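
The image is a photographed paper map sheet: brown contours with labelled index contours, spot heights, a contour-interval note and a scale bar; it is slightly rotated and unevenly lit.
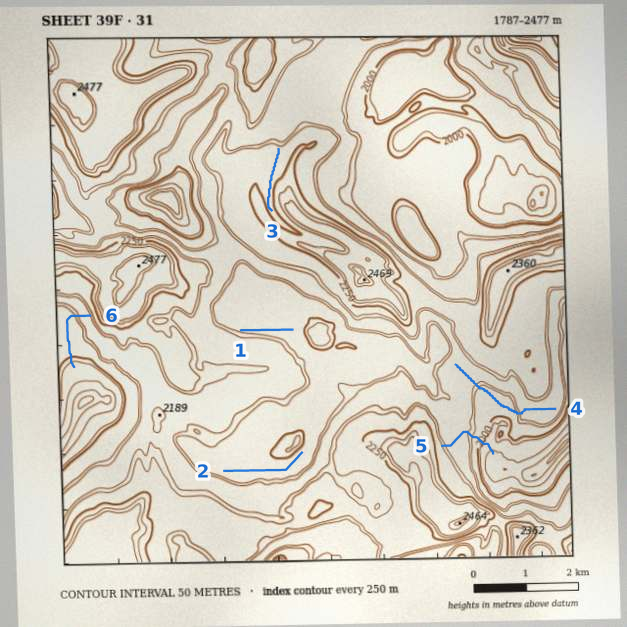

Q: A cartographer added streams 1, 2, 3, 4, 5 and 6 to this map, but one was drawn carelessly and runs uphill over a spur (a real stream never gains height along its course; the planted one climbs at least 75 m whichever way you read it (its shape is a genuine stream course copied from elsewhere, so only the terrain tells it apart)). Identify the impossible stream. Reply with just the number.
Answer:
4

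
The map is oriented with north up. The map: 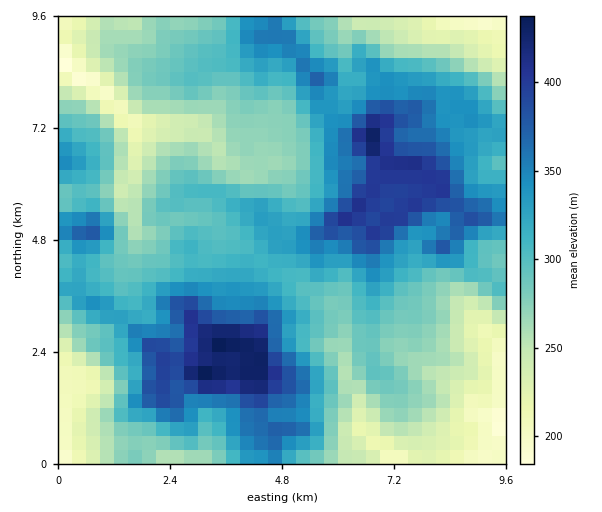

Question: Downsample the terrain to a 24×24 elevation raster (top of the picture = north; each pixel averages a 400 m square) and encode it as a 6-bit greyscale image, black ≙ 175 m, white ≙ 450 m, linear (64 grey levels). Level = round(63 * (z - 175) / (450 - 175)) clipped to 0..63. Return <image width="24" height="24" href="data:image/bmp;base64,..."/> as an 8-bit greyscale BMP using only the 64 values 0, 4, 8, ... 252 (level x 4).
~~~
<image width="24" height="24" href="data:image/bmp;base64,Qk12BgAAAAAAADYEAAAoAAAAGAAAABgAAAABAAgAAAAAAEACAAATCwAAEwsAAAABAAAAAAAAAAAAAAEBAQACAgIAAwMDAAQEBAAFBQUABgYGAAcHBwAICAgACQkJAAoKCgALCwsADAwMAA0NDQAODg4ADw8PABAQEAAREREAEhISABMTEwAUFBQAFRUVABYWFgAXFxcAGBgYABkZGQAaGhoAGxsbABwcHAAdHR0AHh4eAB8fHwAgICAAISEhACIiIgAjIyMAJCQkACUlJQAmJiYAJycnACgoKAApKSkAKioqACsrKwAsLCwALS0tAC4uLgAvLy8AMDAwADExMQAyMjIAMzMzADQ0NAA1NTUANjY2ADc3NwA4ODgAOTk5ADo6OgA7OzsAPDw8AD09PQA+Pj4APz8/AEBAQABBQUEAQkJCAENDQwBEREQARUVFAEZGRgBHR0cASEhIAElJSQBKSkoAS0tLAExMTABNTU0ATk5OAE9PTwBQUFAAUVFRAFJSUgBTU1MAVFRUAFVVVQBWVlYAV1dXAFhYWABZWVkAWlpaAFtbWwBcXFwAXV1dAF5eXgBfX18AYGBgAGFhYQBiYmIAY2NjAGRkZABlZWUAZmZmAGdnZwBoaGgAaWlpAGpqagBra2sAbGxsAG1tbQBubm4Ab29vAHBwcABxcXEAcnJyAHNzcwB0dHQAdXV1AHZ2dgB3d3cAeHh4AHl5eQB6enoAe3t7AHx8fAB9fX0Afn5+AH9/fwCAgIAAgYGBAIKCggCDg4MAhISEAIWFhQCGhoYAh4eHAIiIiACJiYkAioqKAIuLiwCMjIwAjY2NAI6OjgCPj48AkJCQAJGRkQCSkpIAk5OTAJSUlACVlZUAlpaWAJeXlwCYmJgAmZmZAJqamgCbm5sAnJycAJ2dnQCenp4An5+fAKCgoAChoaEAoqKiAKOjowCkpKQApaWlAKampgCnp6cAqKioAKmpqQCqqqoAq6urAKysrACtra0Arq6uAK+vrwCwsLAAsbGxALKysgCzs7MAtLS0ALW1tQC2trYAt7e3ALi4uAC5ubkAurq6ALu7uwC8vLwAvb29AL6+vgC/v78AwMDAAMHBwQDCwsIAw8PDAMTExADFxcUAxsbGAMfHxwDIyMgAycnJAMrKygDLy8sAzMzMAM3NzQDOzs4Az8/PANDQ0ADR0dEA0tLSANPT0wDU1NQA1dXVANbW1gDX19cA2NjYANnZ2QDa2toA29vbANzc3ADd3d0A3t7eAN/f3wDg4OAA4eHhAOLi4gDj4+MA5OTkAOXl5QDm5uYA5+fnAOjo6ADp6ekA6urqAOvr6wDs7OwA7e3tAO7u7gDv7+8A8PDwAPHx8QDy8vIA8/PzAPT09AD19fUA9vb2APf39wD4+PgA+fn5APr6+gD7+/sA/Pz8AP39/QD+/v4A////ABgsRFxgUFRYYISYpIRwXEQ8ICQwLCQYGBw0SFxgaHx4cJiotKiYZDwoMEA4MCwgEBw0UHSAmKiIgJywqKSUaEQwUFRMPCgYDBwkPHSsxLiosLTMvLCUbExEXGBYSDAgGCAgOGigyMDk6ODo2LycdEhgbGRQQDgwHCQ4XHyczMjg5OTs0LCIZFBsZFhQUEQ0GDxgbISwwLzY7OzovIxsXFhsYFxcUDwsHFRseJCUmLjU0MzIuJB4aGBwaGBgWDwoMHSUlICAnMDApKCknIRwZGR8dGhkWEA4VIiEfHB4iJSYlJSQiHhwcGyIhHBoXFBgdHyAcGhsbHh8gISAfHyIiISclIR4eIB4aISUfGRgZHh8dHh8iIycnKS8qJCUtJh0bKS4oFxQYGx0cHSEjIykwMDIzKyYoLSckICMgExYbGxscICMjICIsNDQyNDAsLy8qGx0YDxQZHR4eHhwcGh0kLTQyMjM0LCclIiAbEBEXGxoXFRQWFxslKjA1NTUzKSEfJiIcEQ0UFhUSFBYVFhomKjI2MzIuJyMeIR4bEAoPEBESFhYWFxsmLTk1LCwqJSQiGxoSCAsOEBETFxcXFx8mJzE1LywmJiYiFBAHDBUVFxgWGBkYGyQlIycrKSsmJiMaCQQJExgZHBwbGx8eICopICMmJSUiIBwUAwoSFhgZGx0dHyMiJSgjHiUgHBwZFRAMCA4UFRUYGhscICgoKSEaGBsTEQ8PDgsJCAwSEhMXFhgZICcpJBsYEhEQDgsIBwYGA=="/>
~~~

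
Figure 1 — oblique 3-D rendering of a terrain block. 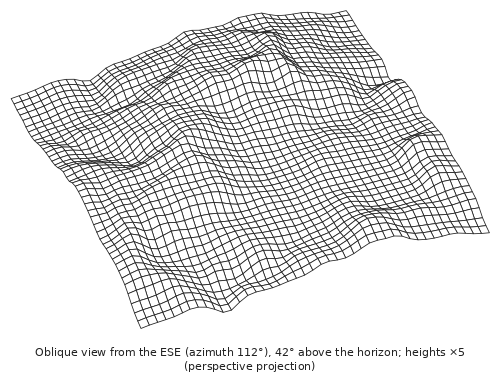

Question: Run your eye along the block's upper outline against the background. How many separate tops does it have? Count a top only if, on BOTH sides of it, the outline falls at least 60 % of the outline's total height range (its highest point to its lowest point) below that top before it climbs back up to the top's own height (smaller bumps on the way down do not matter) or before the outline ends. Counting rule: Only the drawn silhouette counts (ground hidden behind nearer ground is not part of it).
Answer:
0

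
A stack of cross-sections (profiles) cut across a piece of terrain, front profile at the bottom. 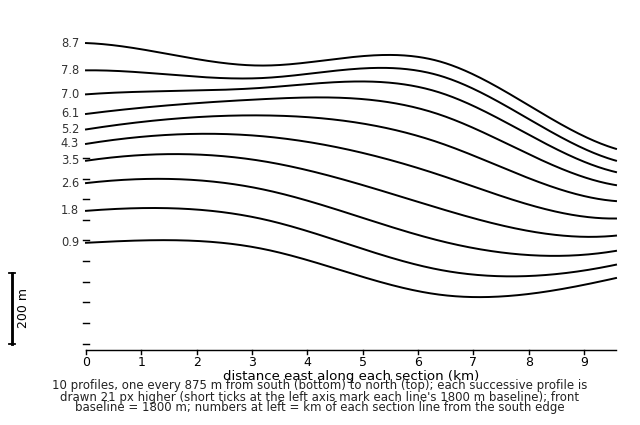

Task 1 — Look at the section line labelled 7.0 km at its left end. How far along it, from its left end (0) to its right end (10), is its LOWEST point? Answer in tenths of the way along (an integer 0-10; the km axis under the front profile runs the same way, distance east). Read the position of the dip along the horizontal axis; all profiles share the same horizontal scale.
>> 10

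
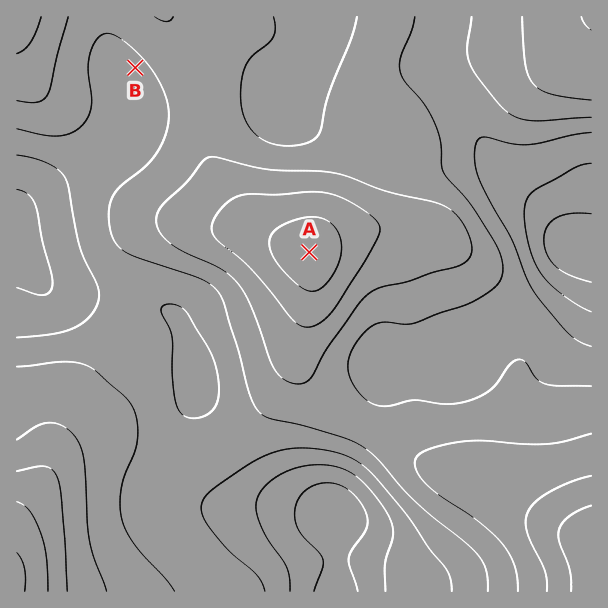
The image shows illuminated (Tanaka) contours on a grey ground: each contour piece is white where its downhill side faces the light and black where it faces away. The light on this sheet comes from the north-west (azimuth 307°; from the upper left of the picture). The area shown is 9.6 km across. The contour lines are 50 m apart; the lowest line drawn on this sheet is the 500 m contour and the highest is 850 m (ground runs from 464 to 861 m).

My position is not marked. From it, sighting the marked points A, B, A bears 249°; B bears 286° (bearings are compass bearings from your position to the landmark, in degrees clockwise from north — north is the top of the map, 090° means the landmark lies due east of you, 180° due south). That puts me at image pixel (510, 175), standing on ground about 570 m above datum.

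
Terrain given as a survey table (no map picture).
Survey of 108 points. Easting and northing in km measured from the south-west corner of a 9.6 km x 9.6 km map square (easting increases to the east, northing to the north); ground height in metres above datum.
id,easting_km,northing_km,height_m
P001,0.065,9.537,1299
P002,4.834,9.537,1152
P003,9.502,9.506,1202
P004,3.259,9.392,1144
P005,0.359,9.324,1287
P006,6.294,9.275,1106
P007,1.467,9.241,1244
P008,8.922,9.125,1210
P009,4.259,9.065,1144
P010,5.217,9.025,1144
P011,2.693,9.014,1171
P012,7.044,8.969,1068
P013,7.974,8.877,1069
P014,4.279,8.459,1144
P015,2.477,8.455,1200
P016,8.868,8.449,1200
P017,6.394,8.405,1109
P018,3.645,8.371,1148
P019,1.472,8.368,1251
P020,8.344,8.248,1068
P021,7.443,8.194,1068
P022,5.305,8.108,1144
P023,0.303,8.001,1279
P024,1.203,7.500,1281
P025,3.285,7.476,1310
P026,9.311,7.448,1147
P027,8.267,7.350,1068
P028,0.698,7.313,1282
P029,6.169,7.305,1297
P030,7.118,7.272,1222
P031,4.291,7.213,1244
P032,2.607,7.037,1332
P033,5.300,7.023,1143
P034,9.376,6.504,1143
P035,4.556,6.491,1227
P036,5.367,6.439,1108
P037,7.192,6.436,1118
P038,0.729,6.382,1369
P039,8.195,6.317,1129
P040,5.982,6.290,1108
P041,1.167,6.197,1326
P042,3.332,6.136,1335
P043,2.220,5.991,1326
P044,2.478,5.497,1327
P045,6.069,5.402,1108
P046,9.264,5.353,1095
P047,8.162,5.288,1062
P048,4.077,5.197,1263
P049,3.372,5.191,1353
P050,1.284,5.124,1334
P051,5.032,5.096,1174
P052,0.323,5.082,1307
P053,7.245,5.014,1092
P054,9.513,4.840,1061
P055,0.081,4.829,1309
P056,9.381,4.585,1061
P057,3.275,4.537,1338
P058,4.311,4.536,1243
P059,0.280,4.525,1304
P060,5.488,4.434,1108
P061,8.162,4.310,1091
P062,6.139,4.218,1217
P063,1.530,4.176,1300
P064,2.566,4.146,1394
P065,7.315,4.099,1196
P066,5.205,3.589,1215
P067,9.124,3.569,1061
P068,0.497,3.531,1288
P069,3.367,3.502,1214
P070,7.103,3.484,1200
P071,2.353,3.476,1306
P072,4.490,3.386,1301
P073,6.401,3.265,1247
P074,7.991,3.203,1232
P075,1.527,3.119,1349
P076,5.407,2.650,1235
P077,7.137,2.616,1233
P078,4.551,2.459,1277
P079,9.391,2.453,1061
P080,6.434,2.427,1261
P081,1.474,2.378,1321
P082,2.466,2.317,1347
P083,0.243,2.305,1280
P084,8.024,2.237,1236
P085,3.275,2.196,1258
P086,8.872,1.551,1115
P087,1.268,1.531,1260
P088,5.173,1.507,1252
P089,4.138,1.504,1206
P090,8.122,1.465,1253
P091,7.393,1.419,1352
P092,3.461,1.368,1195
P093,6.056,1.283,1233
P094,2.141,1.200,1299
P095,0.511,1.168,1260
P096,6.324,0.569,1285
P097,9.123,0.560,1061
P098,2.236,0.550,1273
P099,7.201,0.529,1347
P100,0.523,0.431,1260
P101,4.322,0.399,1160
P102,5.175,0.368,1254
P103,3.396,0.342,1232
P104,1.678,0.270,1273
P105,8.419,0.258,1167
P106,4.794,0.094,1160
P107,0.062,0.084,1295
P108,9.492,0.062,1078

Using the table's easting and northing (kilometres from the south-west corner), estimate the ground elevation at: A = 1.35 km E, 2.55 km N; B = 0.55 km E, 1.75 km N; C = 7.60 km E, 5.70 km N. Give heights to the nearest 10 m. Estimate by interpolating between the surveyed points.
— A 1290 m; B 1260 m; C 1070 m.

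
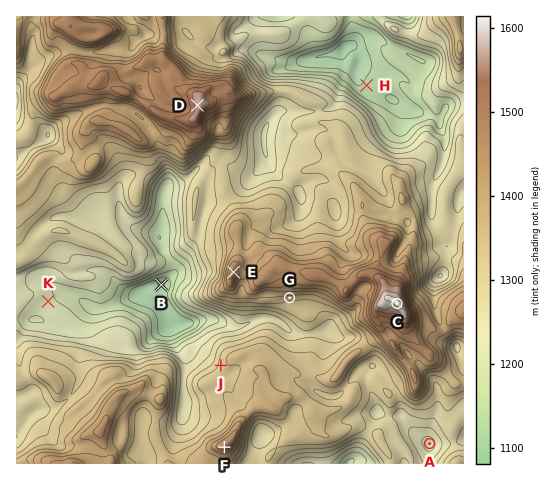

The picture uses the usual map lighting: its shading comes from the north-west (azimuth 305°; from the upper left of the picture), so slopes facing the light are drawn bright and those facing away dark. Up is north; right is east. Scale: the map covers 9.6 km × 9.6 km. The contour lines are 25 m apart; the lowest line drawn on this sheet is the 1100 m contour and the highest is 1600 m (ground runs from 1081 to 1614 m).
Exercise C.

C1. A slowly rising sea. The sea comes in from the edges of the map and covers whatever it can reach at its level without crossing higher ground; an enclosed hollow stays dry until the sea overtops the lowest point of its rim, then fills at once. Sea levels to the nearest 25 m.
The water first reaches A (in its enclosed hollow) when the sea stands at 1250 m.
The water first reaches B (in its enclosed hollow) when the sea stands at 1225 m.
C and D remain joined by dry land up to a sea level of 1300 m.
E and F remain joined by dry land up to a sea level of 1350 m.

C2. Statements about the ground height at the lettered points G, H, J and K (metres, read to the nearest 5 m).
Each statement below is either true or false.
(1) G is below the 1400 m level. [true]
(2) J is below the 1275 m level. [false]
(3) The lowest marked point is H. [true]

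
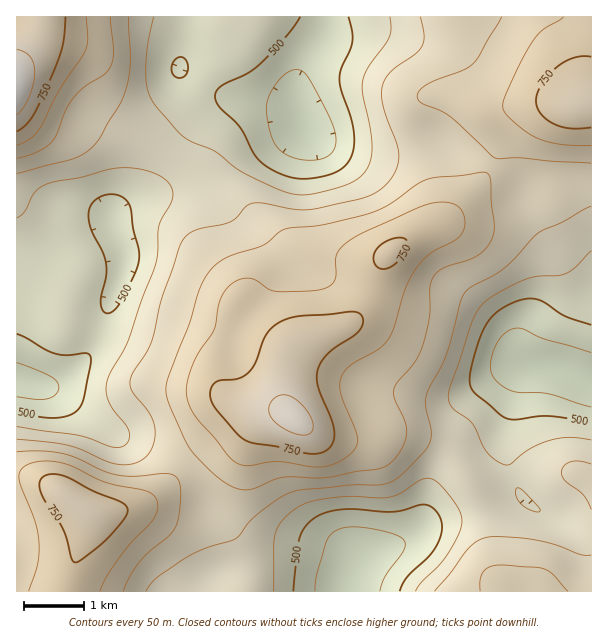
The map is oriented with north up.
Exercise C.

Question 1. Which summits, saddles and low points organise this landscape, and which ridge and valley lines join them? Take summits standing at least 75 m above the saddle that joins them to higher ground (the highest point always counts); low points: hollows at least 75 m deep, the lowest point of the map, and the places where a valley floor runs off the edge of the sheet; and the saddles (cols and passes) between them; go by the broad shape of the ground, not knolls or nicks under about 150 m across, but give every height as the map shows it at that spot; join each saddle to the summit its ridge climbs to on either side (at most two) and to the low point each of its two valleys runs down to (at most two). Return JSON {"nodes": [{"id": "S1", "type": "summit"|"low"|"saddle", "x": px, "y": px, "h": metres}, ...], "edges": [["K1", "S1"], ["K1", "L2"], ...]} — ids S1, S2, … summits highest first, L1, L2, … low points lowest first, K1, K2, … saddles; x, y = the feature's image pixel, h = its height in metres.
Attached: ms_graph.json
{"nodes": [
{"id": "S1", "type": "summit", "x": 17, "y": 86, "h": 837},
{"id": "S2", "type": "summit", "x": 296, "y": 419, "h": 813},
{"id": "S3", "type": "summit", "x": 81, "y": 507, "h": 779},
{"id": "S4", "type": "summit", "x": 584, "y": 104, "h": 779},
{"id": "S5", "type": "summit", "x": 503, "y": 587, "h": 658},
{"id": "L1", "type": "low", "x": 591, "y": 381, "h": 406},
{"id": "L2", "type": "low", "x": 305, "y": 129, "h": 416},
{"id": "L3", "type": "low", "x": 345, "y": 587, "h": 418},
{"id": "L4", "type": "low", "x": 17, "y": 381, "h": 427},
{"id": "K1", "type": "saddle", "x": 492, "y": 165, "h": 648},
{"id": "K2", "type": "saddle", "x": 185, "y": 467, "h": 644},
{"id": "K3", "type": "saddle", "x": 483, "y": 510, "h": 575},
{"id": "K4", "type": "saddle", "x": 182, "y": 164, "h": 562}],
"edges": [["K1", "S2"], ["K1", "S4"], ["K1", "L1"], ["K1", "L2"], ["K2", "S2"], ["K2", "S3"], ["K2", "L4"], ["K3", "S2"], ["K3", "S5"], ["K3", "L1"], ["K3", "L3"], ["K4", "S1"], ["K4", "S2"], ["K4", "L2"], ["K4", "L4"]]}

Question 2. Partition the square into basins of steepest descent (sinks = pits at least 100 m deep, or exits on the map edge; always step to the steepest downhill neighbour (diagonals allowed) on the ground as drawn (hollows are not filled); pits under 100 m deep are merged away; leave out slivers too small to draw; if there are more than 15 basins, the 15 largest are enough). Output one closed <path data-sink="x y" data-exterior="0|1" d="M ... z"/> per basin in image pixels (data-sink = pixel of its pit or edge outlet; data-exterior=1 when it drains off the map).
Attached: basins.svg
<path data-sink="591 381" data-exterior="1" d="M591 103l-51 1-10 4-17 8-9 15-12 36-12 18-20 22-16 15-34 16-15 10-11 12-16 39-12 19-15 10-21 6-23 10-8 9-6 19 0 30 5 9 9 10 21 13 27 6 30 0 12-4 21 0 20 6 15 8 13 12 25 41 7 25 5 39 9 18 1 7 89-1z"/><path data-sink="305 129" data-exterior="0" d="M591 16l-546 0-8 25-21 27 0 12 19-2 24 8 43 36 65 32 25 16 12 12 10 15 20 21 12 24 4 18 0 21-10 21 44 42 4 11 9-11 23-10 21-6 15-10 12-19 16-39 26-22 34-16 16-15 20-22 13-21 11-33 9-15 17-8 10-4 39 0 13-2z"/><path data-sink="17 381" data-exterior="1" d="M35 78l-11 0-8 3 0 395 17 2 18 8 41 28 21-2 25-6 17-8 48-48 39-32 22-8 17 0 7 4-5-12 0-30 5-22-4-6-44-42 10-21 0-21-4-18-12-24-20-21-10-15-12-12-25-16-65-32-43-36z"/><path data-sink="345 588" data-exterior="0" d="M281 410l-17 0-22 8-39 32-41 42-12 8-22 9 24 1 31 8 36 2 11 11 12 23 4 13-1 25 257-1 0-6-9-18-5-39-7-25-25-41-13-12-15-8-20-6-21 0-12 4-30 0-18-2-15-6-19-16z"/>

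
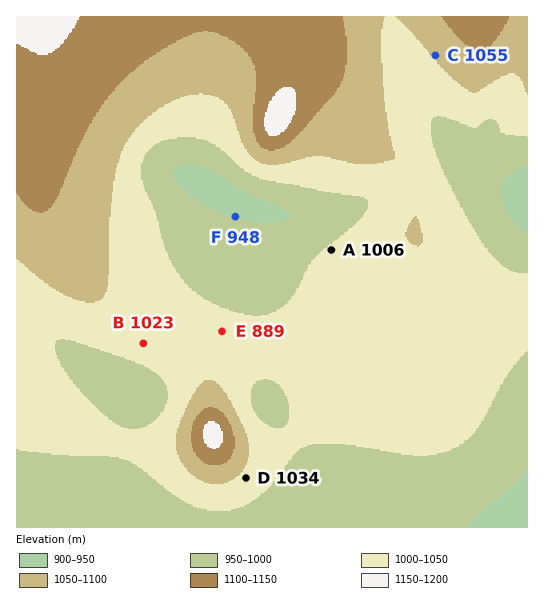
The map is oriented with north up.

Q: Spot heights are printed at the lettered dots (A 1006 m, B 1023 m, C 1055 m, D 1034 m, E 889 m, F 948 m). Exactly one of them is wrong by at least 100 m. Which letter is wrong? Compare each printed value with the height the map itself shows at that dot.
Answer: E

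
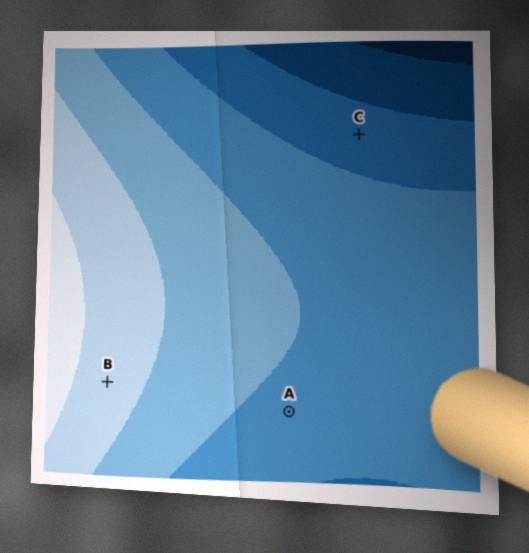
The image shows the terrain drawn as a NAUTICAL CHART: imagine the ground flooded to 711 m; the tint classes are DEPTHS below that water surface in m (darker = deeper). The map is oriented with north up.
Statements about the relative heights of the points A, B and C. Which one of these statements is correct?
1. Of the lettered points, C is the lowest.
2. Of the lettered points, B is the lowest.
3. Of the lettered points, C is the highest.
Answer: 1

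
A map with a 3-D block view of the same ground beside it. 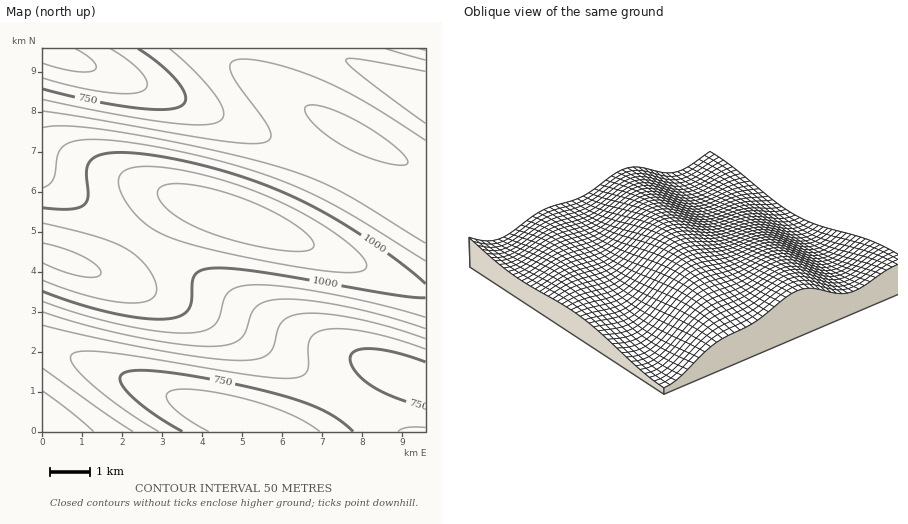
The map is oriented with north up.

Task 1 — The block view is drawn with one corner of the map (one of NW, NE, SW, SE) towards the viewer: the NW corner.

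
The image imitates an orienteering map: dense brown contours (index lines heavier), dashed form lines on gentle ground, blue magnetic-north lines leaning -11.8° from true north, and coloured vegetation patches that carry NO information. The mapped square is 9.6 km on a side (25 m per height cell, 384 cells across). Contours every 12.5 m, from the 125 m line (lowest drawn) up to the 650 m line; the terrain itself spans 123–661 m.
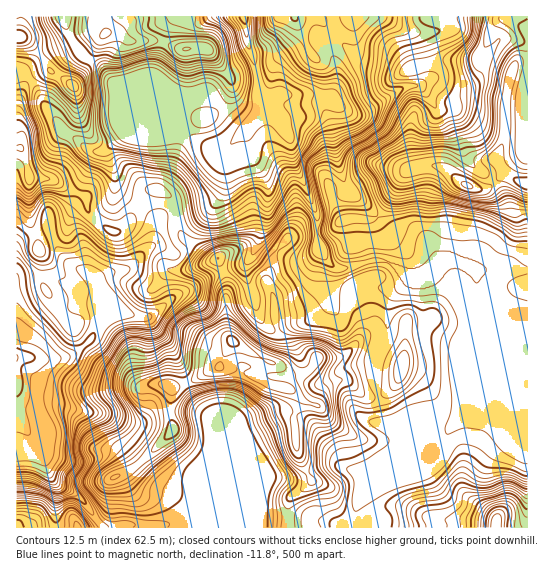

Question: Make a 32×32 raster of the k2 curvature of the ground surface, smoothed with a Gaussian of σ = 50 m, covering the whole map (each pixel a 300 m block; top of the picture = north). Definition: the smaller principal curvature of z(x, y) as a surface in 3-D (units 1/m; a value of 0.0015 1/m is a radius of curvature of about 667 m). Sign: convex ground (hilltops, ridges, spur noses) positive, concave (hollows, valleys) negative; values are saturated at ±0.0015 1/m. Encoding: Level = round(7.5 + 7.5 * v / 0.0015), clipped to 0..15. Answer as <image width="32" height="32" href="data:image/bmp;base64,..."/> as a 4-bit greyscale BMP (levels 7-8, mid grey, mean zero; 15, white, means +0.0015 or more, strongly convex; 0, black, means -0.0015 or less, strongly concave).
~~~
<image width="32" height="32" href="data:image/bmp;base64,Qk12AgAAAAAAAHYAAAAoAAAAIAAAACAAAAABAAQAAAAAAAACAAATCwAAEwsAABAAAAAAAAAAAAAAABEREQAiIiIAMzMzAERERABVVVUAZmZmAHd3dwCIiIgAmZmZAKqqqgC7u7sAzMzMAN3d3QDu7u4A////AIkpIUNWd3d1dmZndmd2aISKJgZ3d3d3dXZXZXZ4ZmeEhgB5dld3d3Vmh3VmZlhlhUIleYdVZ3d2NFU2d2ZXZURmQlRWdkV3dFl0d2Z3Vndmd0Sodnh0d2V4VWd3d3d3d3dFVERXc3dWdzdURnd2d3d2ZDNGVjNVRGZ5NHZnd3d3Z2d2emhkM1h3VUdXZ3d3d2dnZoh5R4Z2ZmRmV4d2d3dWVGWGVjiGZ4SIVVeGdnd3dmYjeUNoeXU1hkdWdnd3d2Z5ZEQVqHhCUyRWdnZ3d3dnd2ZCEFM1NYd3Z3aGhnd3WHd1WJMTd0aGd3Z2Zmd3eFZnZWdnUzY5d3dodmd4d3dGZVVEh0iFJ2ZSMjRnd3d3WUdHhUVTmFR3Ioh3d3d3ZmZWWIdndEViegd2d3Z3ZVZURnZnZnRWY1cFl1RFQyRmU0aFZ3eFVoNXB1NYdlZ4RXaGdliJllV0VRhFaIZYhVhVd2VoeHVmZXGYJ3mHdzV1g2YjVUVVd3ZhVkh4d5ZndYRCZkVmZmZoZGZVZWVmZHWDNnRnd2mHVlZGUjd1RVR1YUdjZ3dnZlZndkZDlVVmhVNbkld1RFlUVUVXdAN2VnVXd0EzRGVXRGeHVniWZnSFRWQllkanlQVnhmZ3h3WVVqdieXh1eJcGZ2d1iGVUR0RmRId3VVNDCYhndlVnZUd3"/>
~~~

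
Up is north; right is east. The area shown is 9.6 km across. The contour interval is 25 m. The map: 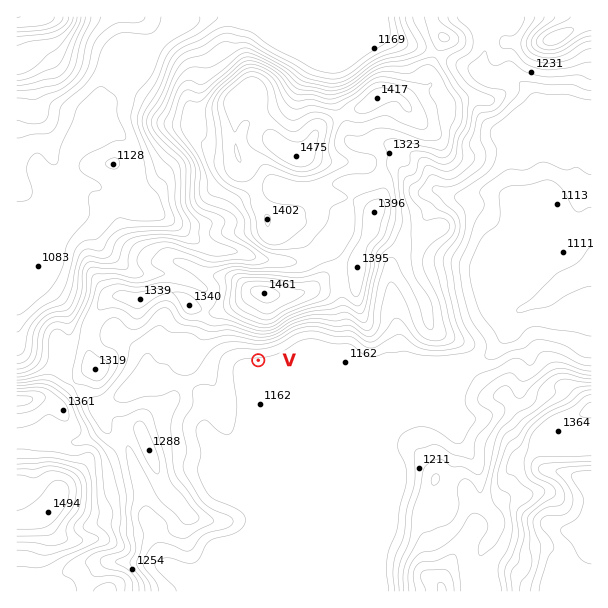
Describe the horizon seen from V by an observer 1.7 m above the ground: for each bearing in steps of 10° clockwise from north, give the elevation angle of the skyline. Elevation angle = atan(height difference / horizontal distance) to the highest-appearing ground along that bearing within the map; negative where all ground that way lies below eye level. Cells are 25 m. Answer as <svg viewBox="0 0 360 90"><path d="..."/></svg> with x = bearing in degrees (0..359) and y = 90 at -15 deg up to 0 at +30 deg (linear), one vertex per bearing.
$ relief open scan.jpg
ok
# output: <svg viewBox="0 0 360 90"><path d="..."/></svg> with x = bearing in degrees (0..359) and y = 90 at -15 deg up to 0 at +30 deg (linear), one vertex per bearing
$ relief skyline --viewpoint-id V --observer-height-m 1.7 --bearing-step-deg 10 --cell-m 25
<svg viewBox="0 0 360 90"><path d="M0 24l10-1 10 3 10 7 10 7 10 6 10 3 10 3 10 4 10 4 10-4 10-2 10 1 10 0 10 1 10 4 10 0 10 0 10 0 10-1 10-2 10-1 10-1 10-2 10-2 10 3 10-1 10 0 10-1 10-1 10-3 10-4 10-3 10-5 10-5 10-4"/></svg>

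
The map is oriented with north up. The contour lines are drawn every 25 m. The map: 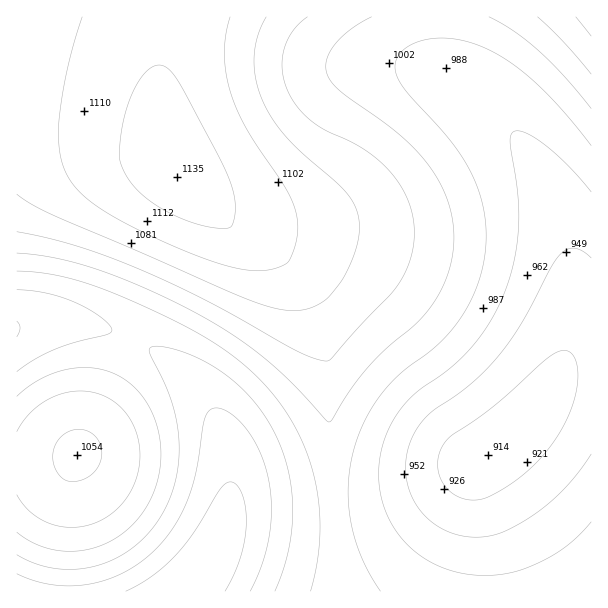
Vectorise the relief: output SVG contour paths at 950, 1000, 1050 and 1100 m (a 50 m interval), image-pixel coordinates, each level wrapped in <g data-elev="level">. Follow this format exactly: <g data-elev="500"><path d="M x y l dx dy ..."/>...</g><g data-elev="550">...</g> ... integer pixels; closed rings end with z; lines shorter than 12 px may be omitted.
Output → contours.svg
<g data-elev="950"><path d="M17 574l16 6 17 4 16 2 18-1 17-3 16-6 16-9 14-10 20-21 17-27 11-35 10-55 5-9 8-2 7 2 8 5 16 18 13 23 7 27 2 27-2 27-7 27-12 27"/><path d="M591 454l-22 29-26 25-16 11-18 10-12 5-12 3-15 0-14-3-12-4-12-8-9-9-9-12-5-12-3-13 0-14 2-12 4-12 6-12 14-15 26-17 16-13 25-25 23-33 27-53 9-13 8-7 7-2 9 3 9 7"/><path d="M17 321l3 6-3 10"/></g><g data-elev="1000"><path d="M380 591l-10-16-9-18-6-18-4-18-3-18 0-20 3-19 4-18 12-30 17-26 18-18 38-30 12-12 10-15 10-18 7-18 5-19 2-20 0-18-3-16-5-17-7-16-9-17-12-16-49-56-6-13 2-12 5-8 8-6 10-4 12-2 26 0 27 9 25 14 26 21 27 28 28 35"/><path d="M17 532l21 13 24 6 25-1 24-9 21-16 15-20 10-23 4-27-4-27-10-24-15-19-19-12-12-4-12-1-26 2-24 10-22 16"/><path d="M17 271l28 2 30 7 33 11 39 17 40 19 31 18 25 19 21 20 17 21 15 24 11 24 8 27 4 27 1 29-3 27-6 28"/></g><g data-elev="1050"><path d="M66 480l8 2 11-3 8-6 6-8 3-10-1-9-5-9-7-5-9-3-9 2-9 5-6 8-3 11 1 10 5 9z"/><path d="M17 232l54 12 58 21 75 35 98 53 19 7 6 1 3-1 30-35 30-30 10-13 7-13 4-14 3-15 0-13-2-15-6-15-8-15-11-13-12-12-13-9-36-18-12-7-14-13-10-15-7-21-1-12 2-11 3-10 5-9 15-15"/><path d="M537 17l27 25 27 32"/></g><g data-elev="1100"><path d="M82 17l-15 54-8 52 0 18 2 17 4 13 7 12 13 14 18 13 26 15 38 18 33 14 28 9 21 4 18 0 15-4 8-6 7-21 0-21-3-12-6-14-39-60-10-18-7-18-6-21-2-19 2-20 4-19"/></g>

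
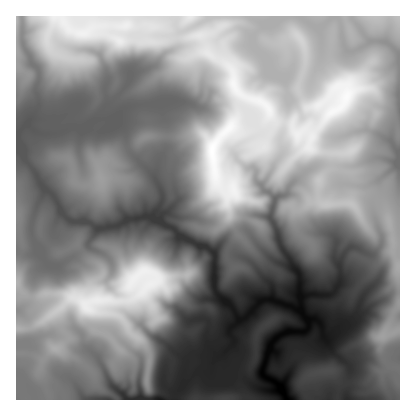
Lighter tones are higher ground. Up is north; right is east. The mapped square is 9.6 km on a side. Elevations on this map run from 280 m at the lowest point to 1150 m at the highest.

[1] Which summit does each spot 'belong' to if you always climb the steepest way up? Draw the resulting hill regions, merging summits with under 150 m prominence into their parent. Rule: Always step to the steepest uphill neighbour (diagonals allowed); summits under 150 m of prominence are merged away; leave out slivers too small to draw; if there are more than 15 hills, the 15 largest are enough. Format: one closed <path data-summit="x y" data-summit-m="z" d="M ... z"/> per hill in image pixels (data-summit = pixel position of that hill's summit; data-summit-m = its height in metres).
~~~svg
<path data-summit="212 150" data-summit-m="1150" d="M400 16l-384 0 0 118 10-9 12 8 12 1 12-2 10-5 8 3 6-3 10 4 6 0 5-3 3-8 8 4 7 8 1 10 4 10 23 22 8 16 1 12-9 16 19 10 8 9 20 9 6 1 9 7-1 32 2 6 6 6-16 1-3 19-9 2-5 4-3 16 5 12 8 4-7 0-4 4-4 14 1 8-8 10-1 8 224 0z"/><path data-summit="144 272" data-summit-m="1098" d="M20 150l-4 0 0 250 158 0 3-8 8-10-1-8 4-14 4-4 7 0-8-4-5-12 3-16 5-4 9-2 3-19 15-1-5-6-2-6 1-32-9-7-6-1-20-9-8-9-20-11-6-1-18 3-10 7-18 3-2 0-10-7-18-1-8-7-8-18-11-8-7-14-11-14z"/><path data-summit="102 178" data-summit-m="821" d="M110 120l-3 8-5 3-6 0-10-4-2 3-12-3-14 6-16 1-16-9-10 11 0 6 5 4 4 14 9 10 9 18 11 8 8 18 8 7 18 1 10 7 20-3 10-7 18-3 6 1 10-15 0-10-7-14-25-26-6-22-6-6z"/>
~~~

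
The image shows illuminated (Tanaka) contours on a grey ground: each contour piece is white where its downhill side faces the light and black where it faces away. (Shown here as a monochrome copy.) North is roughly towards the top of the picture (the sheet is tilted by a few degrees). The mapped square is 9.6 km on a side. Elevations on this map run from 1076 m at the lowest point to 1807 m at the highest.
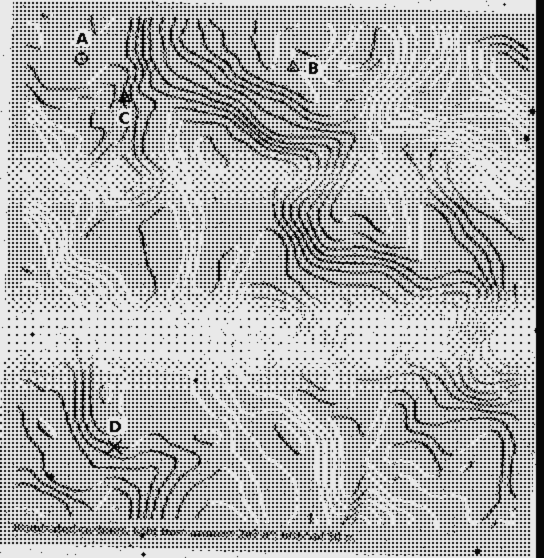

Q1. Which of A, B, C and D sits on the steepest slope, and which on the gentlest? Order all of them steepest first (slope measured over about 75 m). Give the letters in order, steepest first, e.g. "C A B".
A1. C D B A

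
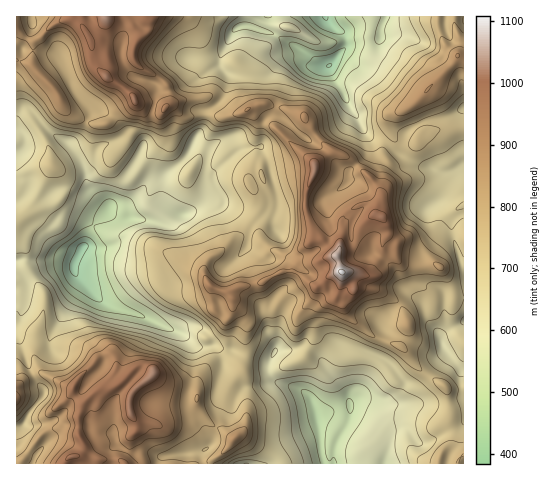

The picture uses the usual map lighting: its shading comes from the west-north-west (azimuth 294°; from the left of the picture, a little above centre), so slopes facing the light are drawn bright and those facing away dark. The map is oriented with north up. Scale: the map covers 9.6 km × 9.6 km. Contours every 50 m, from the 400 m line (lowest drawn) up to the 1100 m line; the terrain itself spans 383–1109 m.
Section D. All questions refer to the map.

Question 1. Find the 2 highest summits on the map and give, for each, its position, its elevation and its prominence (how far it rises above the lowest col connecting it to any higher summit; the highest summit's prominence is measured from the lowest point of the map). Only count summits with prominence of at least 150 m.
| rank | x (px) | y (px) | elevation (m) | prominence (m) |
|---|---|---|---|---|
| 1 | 342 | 272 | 1109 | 726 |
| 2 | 153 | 374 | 1030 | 302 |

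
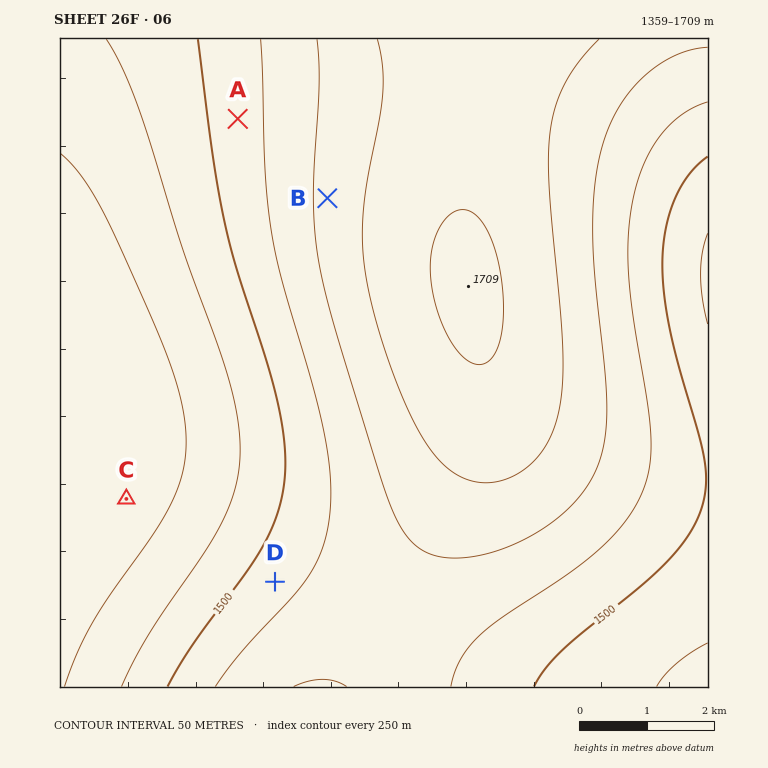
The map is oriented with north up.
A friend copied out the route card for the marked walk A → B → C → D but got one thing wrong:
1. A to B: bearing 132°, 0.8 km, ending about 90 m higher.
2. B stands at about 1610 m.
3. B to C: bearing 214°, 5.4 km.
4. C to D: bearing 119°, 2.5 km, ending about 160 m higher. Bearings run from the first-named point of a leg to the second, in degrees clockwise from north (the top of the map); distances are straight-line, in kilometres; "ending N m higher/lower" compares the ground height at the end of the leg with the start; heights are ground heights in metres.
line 1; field distance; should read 1.8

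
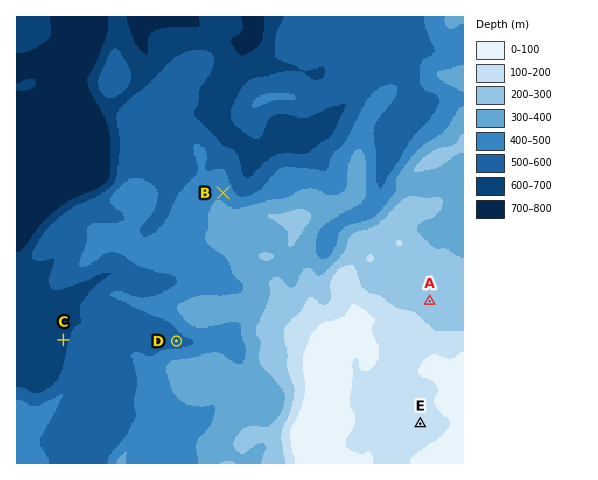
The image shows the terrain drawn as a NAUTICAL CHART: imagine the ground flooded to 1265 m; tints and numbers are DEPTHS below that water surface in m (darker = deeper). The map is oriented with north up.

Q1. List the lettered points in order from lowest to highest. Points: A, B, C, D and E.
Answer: C D B A E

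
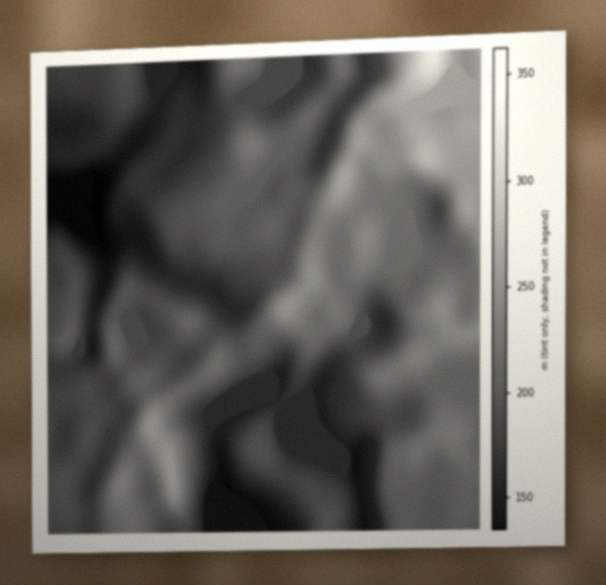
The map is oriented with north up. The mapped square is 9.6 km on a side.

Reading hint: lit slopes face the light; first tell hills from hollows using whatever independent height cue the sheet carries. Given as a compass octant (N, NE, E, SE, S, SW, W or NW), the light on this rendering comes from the E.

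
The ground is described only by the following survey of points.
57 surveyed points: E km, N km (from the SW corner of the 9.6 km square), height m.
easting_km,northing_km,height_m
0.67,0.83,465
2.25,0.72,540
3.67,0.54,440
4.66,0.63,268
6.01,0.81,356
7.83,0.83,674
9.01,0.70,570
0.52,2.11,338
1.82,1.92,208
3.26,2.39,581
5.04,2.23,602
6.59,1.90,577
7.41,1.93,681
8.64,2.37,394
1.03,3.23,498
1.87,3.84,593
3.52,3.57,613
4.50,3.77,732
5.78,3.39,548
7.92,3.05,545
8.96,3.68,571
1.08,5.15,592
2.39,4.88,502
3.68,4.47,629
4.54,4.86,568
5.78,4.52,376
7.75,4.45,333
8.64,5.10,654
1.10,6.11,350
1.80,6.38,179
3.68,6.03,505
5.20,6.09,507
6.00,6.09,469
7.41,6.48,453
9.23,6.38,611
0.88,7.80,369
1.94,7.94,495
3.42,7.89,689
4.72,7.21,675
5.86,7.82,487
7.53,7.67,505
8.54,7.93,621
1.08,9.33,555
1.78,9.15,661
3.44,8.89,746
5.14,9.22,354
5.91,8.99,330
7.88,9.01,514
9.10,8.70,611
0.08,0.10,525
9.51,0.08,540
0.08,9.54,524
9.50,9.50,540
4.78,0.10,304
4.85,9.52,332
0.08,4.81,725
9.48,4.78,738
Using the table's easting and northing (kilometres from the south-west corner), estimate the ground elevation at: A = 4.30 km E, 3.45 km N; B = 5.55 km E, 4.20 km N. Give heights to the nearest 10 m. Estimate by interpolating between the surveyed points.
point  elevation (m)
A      670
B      500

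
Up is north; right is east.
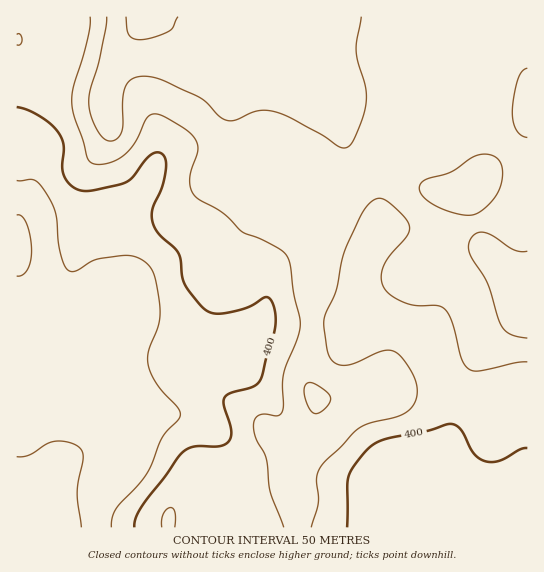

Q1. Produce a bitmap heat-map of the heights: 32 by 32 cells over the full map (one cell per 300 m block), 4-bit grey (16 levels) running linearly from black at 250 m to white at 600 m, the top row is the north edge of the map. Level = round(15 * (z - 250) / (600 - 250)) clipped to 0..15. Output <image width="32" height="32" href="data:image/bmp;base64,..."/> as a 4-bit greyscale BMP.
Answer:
<image width="32" height="32" href="data:image/bmp;base64,Qk12AgAAAAAAAHYAAAAoAAAAIAAAACAAAAABAAQAAAAAAAACAAATCwAAEwsAABAAAAAAAAAAAAAAABEREQAiIiIAMzMzAERERABVVVUAZmZmAHd3dwCIiIgAmZmZAKqqqgC7u7sAzMzMAN3d3QDu7u4A////ABESNFaJh3eImZh2VVVWVVUREjRGeId3iJmYdlVVZmVVESIzRGeId4iZmHZVVWZmVSIiMzRWeIiImph2VVVmZmYiIiMzRnd3iaqph2VWZmd2MiIzM0VmZ4maqph2ZmZ3d0MzMzM0VWeJmqqZiHd2d3dEQzMzNFVniIq7qqqYd3d3REMzM0VWZneKu6qqmHeId0QzMzNFZmZniqqaqph4iIhEMzM0VVVVZompiZmHiJmZRDMzM0VVVWZ5mIiIh4iaqkQzMzNFVmZmeJiIiIiJmrszMzMzRWZmZniYiIiIiaq7REQzM0Vnd3d5qYiJmZmrvERERDNFZ4h3eamIiZmZq7tEREREVneIh4mpiImZmru7VEVVVVZ3iIiZqpiImaq7u0RFVVVnd4iZmaqYiJmqu6pERVVWZ4iJmqqqmYiaq7qqRFZmZmeJmaqqqpmZq7u7qkRXd2ZniaqqqqmZmau7y7pVZ4iHZ4mqqqqqqpmqq7u6VWeamHeJmqqqqrqZmaqrqlVom7mIiaqqqqu6qZmaqqtmeKu5iJqruqu7u6mZmqqrd3m8upmqu7u7zMupmaqqq3d4q7qqu7u7zMzLqZmaqquIeKu7u8zMzMu8y6mZmqqriHibzMzN3My7u7uZmZqqqoh4m83d3d3Mu7u7qZmaqqqIiIrN3d3dzMu7u6mZmqqq"/>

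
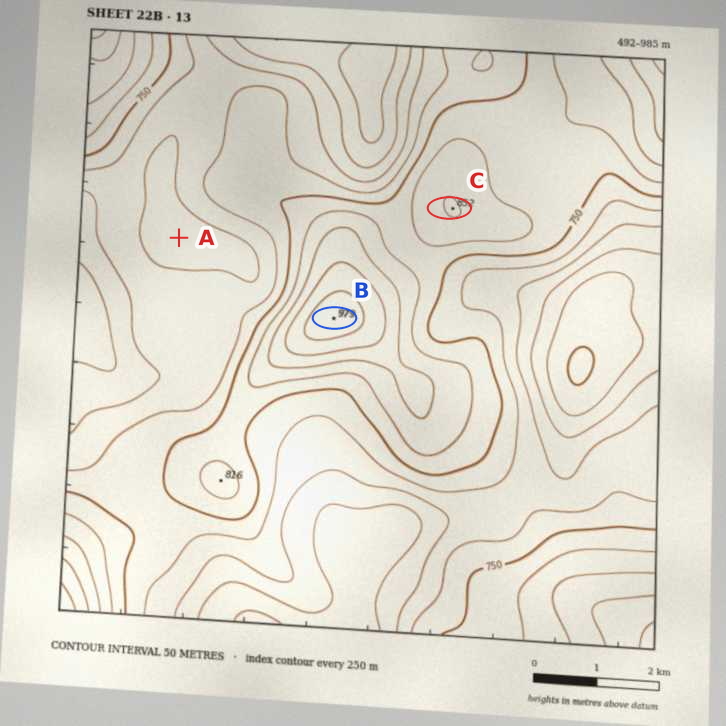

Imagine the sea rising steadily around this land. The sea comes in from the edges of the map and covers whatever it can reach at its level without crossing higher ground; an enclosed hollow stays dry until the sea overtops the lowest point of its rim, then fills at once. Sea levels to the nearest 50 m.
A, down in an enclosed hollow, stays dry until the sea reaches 650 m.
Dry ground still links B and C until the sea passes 800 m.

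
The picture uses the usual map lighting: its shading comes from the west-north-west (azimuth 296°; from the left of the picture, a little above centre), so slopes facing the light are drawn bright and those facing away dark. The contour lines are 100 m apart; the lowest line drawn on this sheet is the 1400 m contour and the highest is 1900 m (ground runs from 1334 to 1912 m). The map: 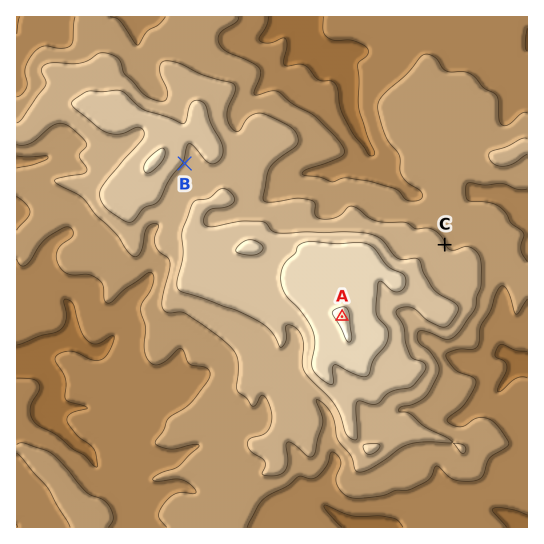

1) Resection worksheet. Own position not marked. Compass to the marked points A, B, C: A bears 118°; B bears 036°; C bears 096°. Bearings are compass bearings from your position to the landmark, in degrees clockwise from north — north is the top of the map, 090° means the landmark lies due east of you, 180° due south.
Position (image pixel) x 148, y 214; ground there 1670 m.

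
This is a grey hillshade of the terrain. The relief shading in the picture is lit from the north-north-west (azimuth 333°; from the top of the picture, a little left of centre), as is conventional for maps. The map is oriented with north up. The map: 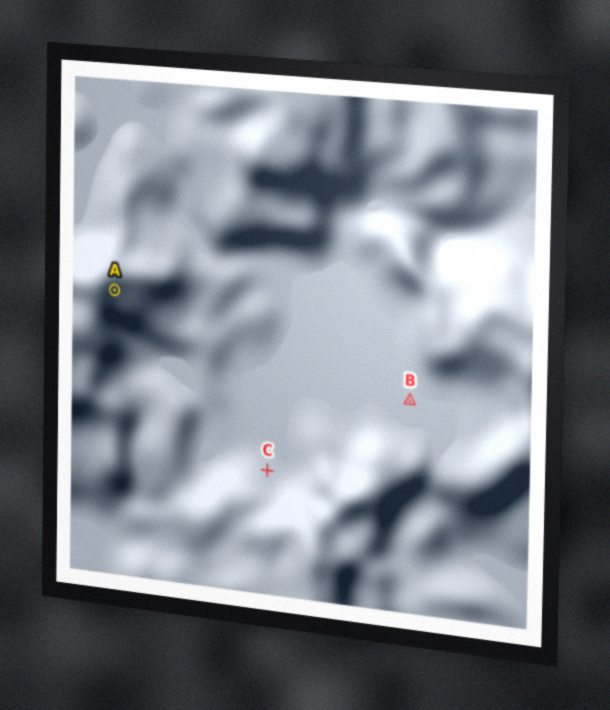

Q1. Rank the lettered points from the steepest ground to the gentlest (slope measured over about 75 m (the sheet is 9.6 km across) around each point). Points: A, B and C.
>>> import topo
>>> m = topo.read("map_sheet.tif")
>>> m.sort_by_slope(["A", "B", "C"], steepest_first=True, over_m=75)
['A', 'C', 'B']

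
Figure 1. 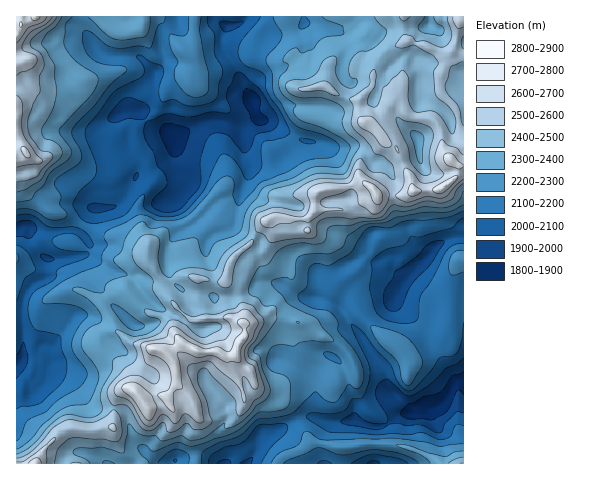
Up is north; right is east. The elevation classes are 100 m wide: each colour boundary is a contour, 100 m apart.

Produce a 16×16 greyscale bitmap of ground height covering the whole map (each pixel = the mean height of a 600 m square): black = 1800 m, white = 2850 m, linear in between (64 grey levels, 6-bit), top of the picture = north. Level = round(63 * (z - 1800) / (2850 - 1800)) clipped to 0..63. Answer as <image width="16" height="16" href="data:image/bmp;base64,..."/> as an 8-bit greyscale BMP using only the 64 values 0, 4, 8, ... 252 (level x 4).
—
<image width="16" height="16" href="data:image/bmp;base64,Qk02BQAAAAAAADYEAAAoAAAAEAAAABAAAAABAAgAAAAAAAABAAATCwAAEwsAAAABAAAAAAAAAAAAAAEBAQACAgIAAwMDAAQEBAAFBQUABgYGAAcHBwAICAgACQkJAAoKCgALCwsADAwMAA0NDQAODg4ADw8PABAQEAAREREAEhISABMTEwAUFBQAFRUVABYWFgAXFxcAGBgYABkZGQAaGhoAGxsbABwcHAAdHR0AHh4eAB8fHwAgICAAISEhACIiIgAjIyMAJCQkACUlJQAmJiYAJycnACgoKAApKSkAKioqACsrKwAsLCwALS0tAC4uLgAvLy8AMDAwADExMQAyMjIAMzMzADQ0NAA1NTUANjY2ADc3NwA4ODgAOTk5ADo6OgA7OzsAPDw8AD09PQA+Pj4APz8/AEBAQABBQUEAQkJCAENDQwBEREQARUVFAEZGRgBHR0cASEhIAElJSQBKSkoAS0tLAExMTABNTU0ATk5OAE9PTwBQUFAAUVFRAFJSUgBTU1MAVFRUAFVVVQBWVlYAV1dXAFhYWABZWVkAWlpaAFtbWwBcXFwAXV1dAF5eXgBfX18AYGBgAGFhYQBiYmIAY2NjAGRkZABlZWUAZmZmAGdnZwBoaGgAaWlpAGpqagBra2sAbGxsAG1tbQBubm4Ab29vAHBwcABxcXEAcnJyAHNzcwB0dHQAdXV1AHZ2dgB3d3cAeHh4AHl5eQB6enoAe3t7AHx8fAB9fX0Afn5+AH9/fwCAgIAAgYGBAIKCggCDg4MAhISEAIWFhQCGhoYAh4eHAIiIiACJiYkAioqKAIuLiwCMjIwAjY2NAI6OjgCPj48AkJCQAJGRkQCSkpIAk5OTAJSUlACVlZUAlpaWAJeXlwCYmJgAmZmZAJqamgCbm5sAnJycAJ2dnQCenp4An5+fAKCgoAChoaEAoqKiAKOjowCkpKQApaWlAKampgCnp6cAqKioAKmpqQCqqqoAq6urAKysrACtra0Arq6uAK+vrwCwsLAAsbGxALKysgCzs7MAtLS0ALW1tQC2trYAt7e3ALi4uAC5ubkAurq6ALu7uwC8vLwAvb29AL6+vgC/v78AwMDAAMHBwQDCwsIAw8PDAMTExADFxcUAxsbGAMfHxwDIyMgAycnJAMrKygDLy8sAzMzMAM3NzQDOzs4Az8/PANDQ0ADR0dEA0tLSANPT0wDU1NQA1dXVANbW1gDX19cA2NjYANnZ2QDa2toA29vbANzc3ADd3d0A3t7eAN/f3wDg4OAA4eHhAOLi4gDj4+MA5OTkAOXl5QDm5uYA5+fnAOjo6ADp6ekA6urqAOvr6wDs7OwA7e3tAO7u7gDv7+8A8PDwAPHx8QDy8vIA8/PzAPT09AD19fUA9vb2APf39wD4+PgA+fn5APr6+gD7+/sA/Pz8AP39/QD+/v4A////AKSslJB8bGxIPFhcYFhcbHBkmKSstLiwlGxUUEA4MCQ0PFRwsNzUuKSwgGRgRCwoFDRAaJS82MDMrHRoaFRUWDA8SHiMoMy8yLSAfGhQZFBQTFxofIicoKisiGxUVDhIVEhYbHyIlJykkHhgWEwwPFhEQExwmIR8lKCMeGxQQDBQOFBIWHRocHCcvLSUgGhYTHhgPDhAKEhkdKC8wMy8uKi0eFBAOCgwVEhgfIy0sKzQuIhQPDQYJDQ0SFBwqLiYvKyIYDQwMDQoGEx8kLiwqKiwkIBUQFRoOCx4nJykrKCkvIhoXFBYaERQcICMmKSgrMyMaHh4XFw4SGBoeIicmKg="/>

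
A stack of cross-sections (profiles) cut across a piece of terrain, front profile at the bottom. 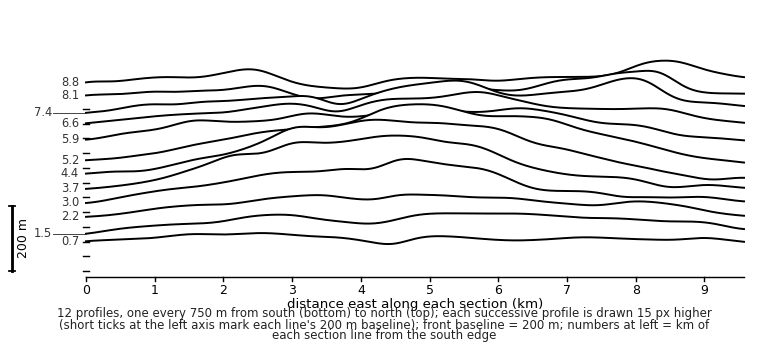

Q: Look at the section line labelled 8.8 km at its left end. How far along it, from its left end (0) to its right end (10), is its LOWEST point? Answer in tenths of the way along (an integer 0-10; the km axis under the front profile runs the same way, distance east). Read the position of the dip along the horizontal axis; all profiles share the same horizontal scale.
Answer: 4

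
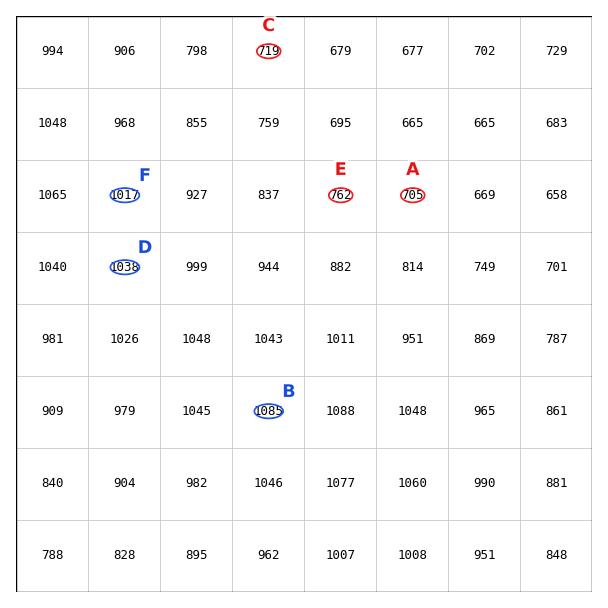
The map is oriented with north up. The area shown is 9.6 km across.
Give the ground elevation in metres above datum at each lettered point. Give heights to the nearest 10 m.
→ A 700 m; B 1080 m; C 720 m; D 1040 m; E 760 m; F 1020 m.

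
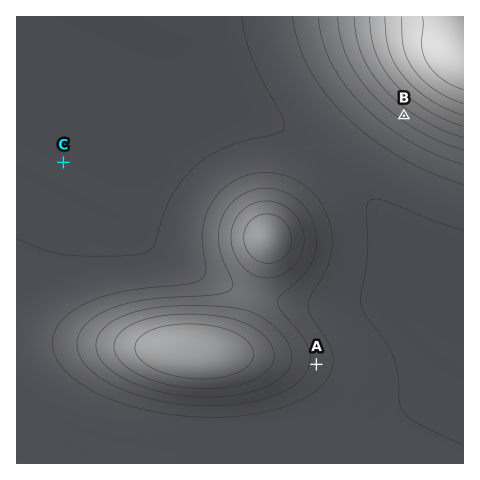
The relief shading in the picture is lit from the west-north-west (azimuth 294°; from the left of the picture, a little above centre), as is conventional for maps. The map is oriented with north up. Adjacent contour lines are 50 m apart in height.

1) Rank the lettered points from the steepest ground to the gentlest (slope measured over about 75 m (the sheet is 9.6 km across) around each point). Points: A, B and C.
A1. B A C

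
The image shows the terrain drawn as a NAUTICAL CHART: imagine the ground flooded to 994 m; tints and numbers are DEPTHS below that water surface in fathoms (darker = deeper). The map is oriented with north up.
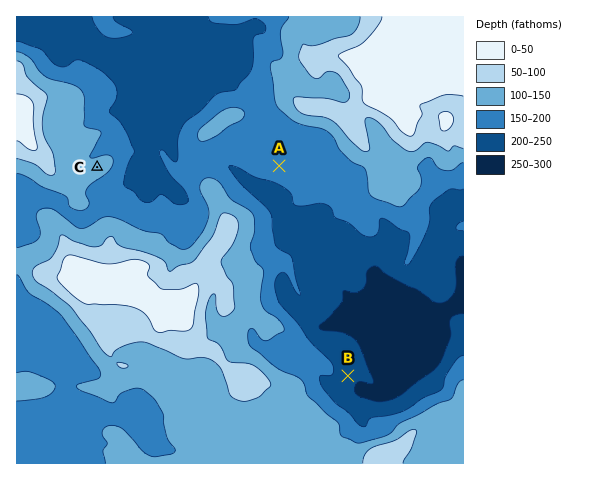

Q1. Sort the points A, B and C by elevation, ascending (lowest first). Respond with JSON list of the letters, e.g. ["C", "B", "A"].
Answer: ["B", "A", "C"]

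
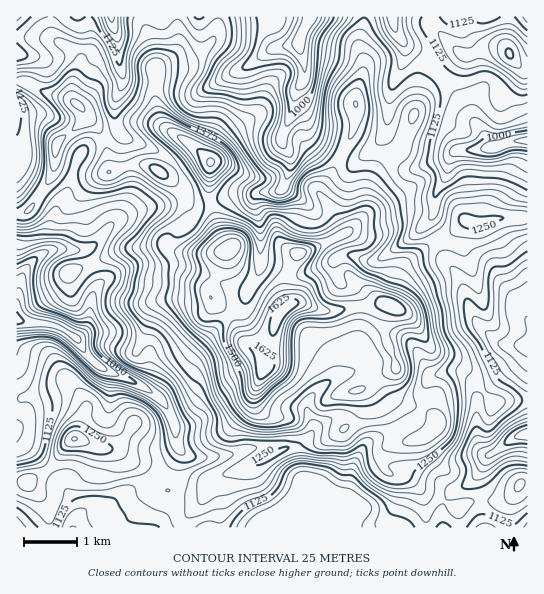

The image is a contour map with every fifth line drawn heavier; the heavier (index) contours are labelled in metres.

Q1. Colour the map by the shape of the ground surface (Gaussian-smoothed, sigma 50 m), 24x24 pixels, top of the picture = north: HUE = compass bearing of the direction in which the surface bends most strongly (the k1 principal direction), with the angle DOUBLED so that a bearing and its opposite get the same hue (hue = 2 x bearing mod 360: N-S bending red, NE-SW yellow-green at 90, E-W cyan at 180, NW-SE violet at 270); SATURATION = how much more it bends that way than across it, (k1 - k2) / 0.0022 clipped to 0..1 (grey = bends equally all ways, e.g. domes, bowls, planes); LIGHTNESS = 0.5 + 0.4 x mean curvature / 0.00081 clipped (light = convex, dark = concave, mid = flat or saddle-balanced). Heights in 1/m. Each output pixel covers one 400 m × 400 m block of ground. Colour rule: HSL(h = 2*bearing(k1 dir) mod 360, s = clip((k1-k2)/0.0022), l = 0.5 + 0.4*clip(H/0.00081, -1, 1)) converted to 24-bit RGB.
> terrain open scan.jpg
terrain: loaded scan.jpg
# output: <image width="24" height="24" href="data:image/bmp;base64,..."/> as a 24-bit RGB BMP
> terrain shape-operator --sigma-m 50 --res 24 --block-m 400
<image width="24" height="24" href="data:image/bmp;base64,Qk32BgAAAAAAADYAAAAoAAAAGAAAABgAAAABABgAAAAAAMAGAAATCwAAEwsAAAAAAAAAAAAAe41wyc+gN0V1bKOsmHywmHSZbnGJd5+hqm56nKpre3RRRWRAZH9nfoB/gXuEa4KFc1qTqWdmbHtmrLNhgqS0hFigaIOcsal7lL+WdaiNqE+dgYRNUX5HZYpujI6cZoGbtYKRm3mdsG+WlKuBO5J3aHp9gGVnbk1IYCoqrLVAUa5fbbKZQplphWq+j2i00bOx3c7pwFCibnRXomhjpnSPYaqJVaB5WH2nhIi+vpDKsYm+yKKZbHE4LysaV0koMZB7laXNrdrWwYF1Wm9Dgr6YJYiJc2m00uLjS0os1CuK0niCdsjEjqzJdaOAZqdlMSFjfEsmdXEcTHQgzHop7XDZeVXfno3WUMN4J7SItm2GtHSNuqx1O40rSTUgBUILo7dmV19vOn+D8vLZXGXCjUeGwIuPl9CkEgYtrYZcz5S6vTxyu8JGLc0fF6R2W2a53rzVL2+OS5lIYoyi2arCsM/NNBp91sRzGC0GW3iHVX9gn7BHuKt0PWWi3u3n0DjZXQtbZ6lOgUpFyYqXb+ZtWcGMWB2EzZ1Xd30ydqlcfZabV5iVg7N2y5eOGxdt5sTQfnTUfl6goYOZdbyEoujVK1fYNA0AMwABT5pWPlOkt3+TcFS8+uPRMG1HP3uMKad9tpvZwpXKpV5JLaVKXqWMuYaHMz6Tb7qWf2WvW1ZyjLGS1vXeMwAaMwEAmO9cW5nQgLesPzl3oqddbIc+9vPVs8DlNTuaY2ugUolUfl5a3cSfiGLOkZAoT4k1g7+hXmWLaF5+n6/f2PPrhw0ucgB8rtTq4KesSUFskGxgdEJOSXmi2vHovH1s3Np3MSpfgXFxdH9zZVJ0weiYRRQ2u+7FY3++i32jYy85dm1IMyYCMx4ASBUAEYFVf3I5poo9hFlkdU5/wtSsIrB/QLRFwVWU9a2DIRIhhKM/SnxKVnFZw3NAfdyoZcGAT2dVWCA5a8J5cmSbgDLIxKHc2PDgFT58kIzMtrTZn4zIcoTCv5+BmsitQ2xxUICL9Nfo0tf5WaHopnfih3bT1+v0yNHpolafdUV4sT2kYK16Y1RwHD5rxqi50s6vM09/JVQ4o35Zk3BlZIuZxMiHqGJJW5NKMn1+ucBBw742bUGFQZ9Vdt2zg1AxrnZCnmOKeDKBn8yCcjphVYFdDnI+Hqo6131yyU3SmkG6NJo8m5VOQpmXxGCAxqOcodCOERxKu4du6tmOFDUcg60YNjUMLI840Zefaz9VfUpzuK1yiFOKbXGYyJg+KYBSWZIoM5A6NqywinvM0sfhPKWwRoWw38jk7d7tDQBkzfbbslvb83v/w5nfoLzKQMmHEVMp11vOrGueoXZwbpJwhGxY6trxMXypfomslZtxNF1IL1wtYYs8xmRgMWlReNczqJk2DxCn5YGWiz94UnAzy3qQ05+3eZekd06ZEz1LzZ2hlpm9oJTUxsTt2Vmp01COTWaRs1RfY3xGRGNQZl80UL42lj42bKwmhY4jGk8BKiQJ3hc5lteeRmdtw7h/qmGZsm2LEkBZlMeWkn2hp5SCYohZKkRS+byxJ2CHsYrV6NvwRDHBzO7tXyS30DNIx+GYaNnipL7vADino9u70YCPRnBfpplxh2FYap9EW3rJMnyRg6itrHSXkHdrJyVP+Oa7L3x3MWRAj7xjS164iiATZhM0z/zq3Onvc1HDWVs7NRM6M48wsExe1ZBmOnRHqWWSu7OHaIdLEjsPRl8NM08N0qBzLy51l+St+IDHOMaELoShiihtgJbhzP/4esXepEIylzhSqV5ECjRFXWq4dUVV5L+aV6x+Nz582K2PVXiJb164o1nByUs1XXUIc0gxVUUep9tOweTBEyNtf3a1q+SSdZYwTyk4spGTjmCx27nLHGamOilyslec19atns6TGypo49TNqXi6U1J8ZUWCorasr36wkOftY6rrz+fAsm13HkaAgy5s5+B3e1VAIF0XNXYsclN7wpKGui4yBhQtgLOa29XEzaOEGzJHoLFpuVh0iFOCW4R4gldbzHpQxXFgVi87yLtUn45cMBqRXTSv7u3dh2moyZ23OWQrEzkSSpZY6c7YBgEydrNgsaFZ3a+aO2iMdFOkjFNrplVspFqTfj+EsunApZI+ZKyId9C2z9KrHApvVMZPtcFxwnKRl1Ou0p3Ahqy7JGZGa4YZEAs1i6uSscCYr8eYaVi1ZBtNmFdbmdHIjGbCo7ncns/Vl42qlryPcF9Jw9dxGQMwudSWXpNcuLp3Qz150Lqlk4KcVECk1LW+Bj1OdZBHwati18yDIgs8q4u7oc2xVFCQXphzeZ5MsY1P"/>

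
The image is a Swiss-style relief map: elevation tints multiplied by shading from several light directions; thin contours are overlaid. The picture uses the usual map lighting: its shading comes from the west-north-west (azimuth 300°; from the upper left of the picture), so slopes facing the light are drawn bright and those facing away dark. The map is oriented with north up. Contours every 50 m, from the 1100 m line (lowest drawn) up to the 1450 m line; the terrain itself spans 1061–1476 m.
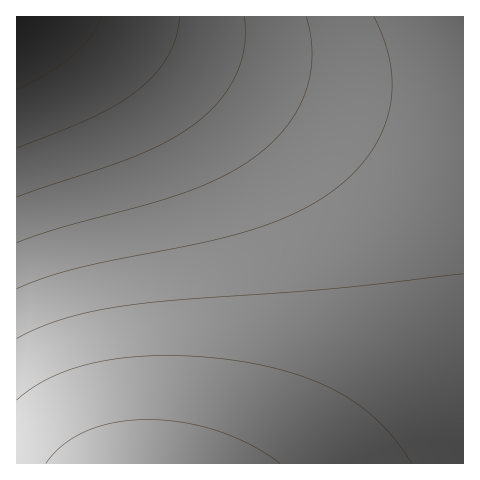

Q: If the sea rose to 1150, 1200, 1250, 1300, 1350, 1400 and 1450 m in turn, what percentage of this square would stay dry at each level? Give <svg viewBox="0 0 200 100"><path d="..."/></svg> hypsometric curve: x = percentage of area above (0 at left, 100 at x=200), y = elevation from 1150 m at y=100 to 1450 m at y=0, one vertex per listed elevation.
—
<svg viewBox="0 0 200 100"><path d="M185 100l-16-17-20-16-30-17-45-17-40-16-27-17"/></svg>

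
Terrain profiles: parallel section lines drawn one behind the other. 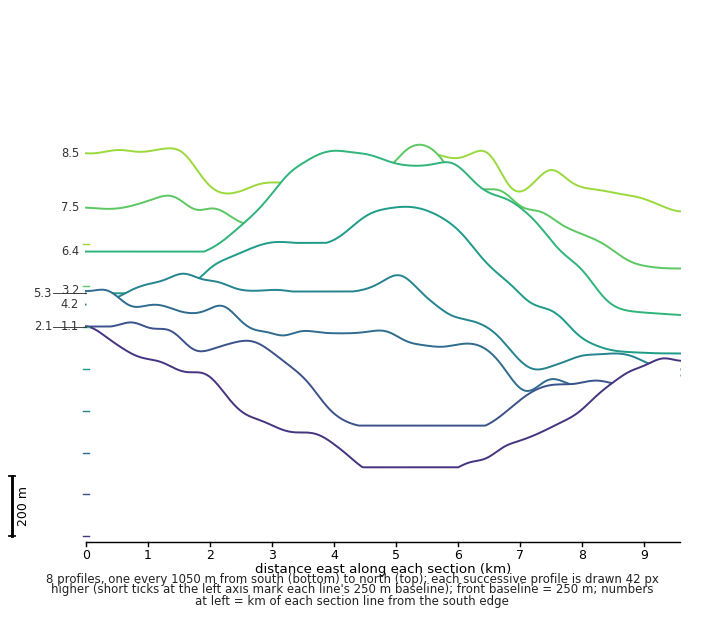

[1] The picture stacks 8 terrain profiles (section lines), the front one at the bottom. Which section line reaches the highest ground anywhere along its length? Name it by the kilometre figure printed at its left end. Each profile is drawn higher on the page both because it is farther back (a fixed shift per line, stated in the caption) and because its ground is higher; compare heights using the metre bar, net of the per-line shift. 1.1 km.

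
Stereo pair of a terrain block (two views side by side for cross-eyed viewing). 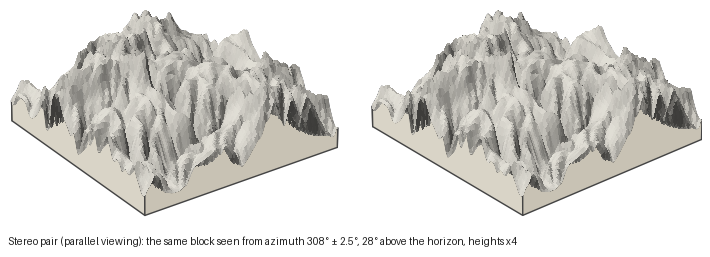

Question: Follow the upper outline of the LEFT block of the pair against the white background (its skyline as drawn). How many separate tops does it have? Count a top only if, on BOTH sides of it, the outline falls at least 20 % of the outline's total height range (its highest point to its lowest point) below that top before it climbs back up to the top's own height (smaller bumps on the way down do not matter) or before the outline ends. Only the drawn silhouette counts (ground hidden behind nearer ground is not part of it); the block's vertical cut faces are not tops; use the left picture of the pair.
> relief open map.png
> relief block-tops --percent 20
1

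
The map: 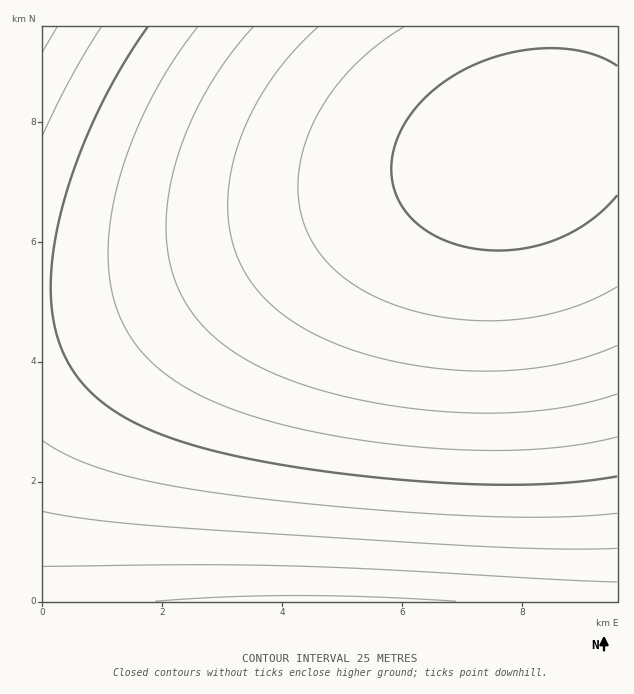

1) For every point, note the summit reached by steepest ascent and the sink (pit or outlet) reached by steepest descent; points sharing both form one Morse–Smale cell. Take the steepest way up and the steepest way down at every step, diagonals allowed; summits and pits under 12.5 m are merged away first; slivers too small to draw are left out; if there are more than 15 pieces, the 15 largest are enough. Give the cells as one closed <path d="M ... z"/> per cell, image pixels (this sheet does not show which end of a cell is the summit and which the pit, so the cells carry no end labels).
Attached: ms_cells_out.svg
<path d="M617 26l-59 1-2 45-6 33-10 25-19 19-106 36-222 81-83 21-30 5-38 2 1 308 575-1z"/><path d="M557 26l-514 0-1 266 20 1 30-3 41-8 45-12 76-25 161-60 106-36 19-19 10-25 8-50z"/>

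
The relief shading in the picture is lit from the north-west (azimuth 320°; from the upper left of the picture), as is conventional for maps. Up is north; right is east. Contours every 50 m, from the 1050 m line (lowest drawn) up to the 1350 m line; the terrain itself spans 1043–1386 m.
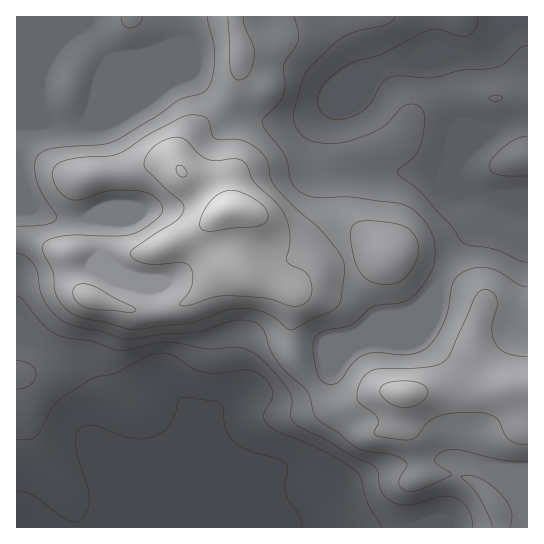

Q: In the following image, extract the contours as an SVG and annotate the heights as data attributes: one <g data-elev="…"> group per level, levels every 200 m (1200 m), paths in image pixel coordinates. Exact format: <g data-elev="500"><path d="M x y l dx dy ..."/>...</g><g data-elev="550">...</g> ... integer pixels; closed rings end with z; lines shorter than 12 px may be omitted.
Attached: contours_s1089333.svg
<g data-elev="1200"><path d="M511 527l1-10-1-7-4-8-7-9-10-9-11-6-9-3-8 1 0 2 11 10 7 10 10 21 2 8"/><path d="M527 287l-8-2-18-12-10-4-12-2-13 4-8 4-5 7-8 39-9 17-10 10-8 5-11 2-29-3-11 2-12 7-13 17-5 5-8 1-8-4-5-10-3-19 0-9 4-7 8-5 26-5 23-19 27-3 10-5 10-11 10-16 4-10 0-14-2-12-6-10-10-12-10-7-10-3-44-6-40 0-12-5-9-9-7-26-19-27-4-8 3-5 14-14 5-9 1-8-1-21 12-19 2-7 0-8-3-14"/><path d="M17 254l9 3 9 9 3 8 3 20 8 15 12 10 13 7 27 5 20 7 9 1 32-5 35-2 38-12 12 0 10 3 6 7 7 19 8 13 9 11 20 18 3 7 3 15 5 7 40 28 9 3 26 4 8 3 5 4 1 4-7 11-1 5 1 5 5 3 6 1 8-1 33-15-2-2-12-8-3-4 3-7 9-4 14 0 44 10 22 1"/><path d="M121 17l2 8 7 3 9-3 4-8"/><path d="M208 17l6 28 1 12-3 21-6 12-6 4-22 7-22 16-43 25-14 3-44 3-14 5-4 4-2 5 1 16 6 15 14 21 0 5-3 3-8 3-28 1"/></g>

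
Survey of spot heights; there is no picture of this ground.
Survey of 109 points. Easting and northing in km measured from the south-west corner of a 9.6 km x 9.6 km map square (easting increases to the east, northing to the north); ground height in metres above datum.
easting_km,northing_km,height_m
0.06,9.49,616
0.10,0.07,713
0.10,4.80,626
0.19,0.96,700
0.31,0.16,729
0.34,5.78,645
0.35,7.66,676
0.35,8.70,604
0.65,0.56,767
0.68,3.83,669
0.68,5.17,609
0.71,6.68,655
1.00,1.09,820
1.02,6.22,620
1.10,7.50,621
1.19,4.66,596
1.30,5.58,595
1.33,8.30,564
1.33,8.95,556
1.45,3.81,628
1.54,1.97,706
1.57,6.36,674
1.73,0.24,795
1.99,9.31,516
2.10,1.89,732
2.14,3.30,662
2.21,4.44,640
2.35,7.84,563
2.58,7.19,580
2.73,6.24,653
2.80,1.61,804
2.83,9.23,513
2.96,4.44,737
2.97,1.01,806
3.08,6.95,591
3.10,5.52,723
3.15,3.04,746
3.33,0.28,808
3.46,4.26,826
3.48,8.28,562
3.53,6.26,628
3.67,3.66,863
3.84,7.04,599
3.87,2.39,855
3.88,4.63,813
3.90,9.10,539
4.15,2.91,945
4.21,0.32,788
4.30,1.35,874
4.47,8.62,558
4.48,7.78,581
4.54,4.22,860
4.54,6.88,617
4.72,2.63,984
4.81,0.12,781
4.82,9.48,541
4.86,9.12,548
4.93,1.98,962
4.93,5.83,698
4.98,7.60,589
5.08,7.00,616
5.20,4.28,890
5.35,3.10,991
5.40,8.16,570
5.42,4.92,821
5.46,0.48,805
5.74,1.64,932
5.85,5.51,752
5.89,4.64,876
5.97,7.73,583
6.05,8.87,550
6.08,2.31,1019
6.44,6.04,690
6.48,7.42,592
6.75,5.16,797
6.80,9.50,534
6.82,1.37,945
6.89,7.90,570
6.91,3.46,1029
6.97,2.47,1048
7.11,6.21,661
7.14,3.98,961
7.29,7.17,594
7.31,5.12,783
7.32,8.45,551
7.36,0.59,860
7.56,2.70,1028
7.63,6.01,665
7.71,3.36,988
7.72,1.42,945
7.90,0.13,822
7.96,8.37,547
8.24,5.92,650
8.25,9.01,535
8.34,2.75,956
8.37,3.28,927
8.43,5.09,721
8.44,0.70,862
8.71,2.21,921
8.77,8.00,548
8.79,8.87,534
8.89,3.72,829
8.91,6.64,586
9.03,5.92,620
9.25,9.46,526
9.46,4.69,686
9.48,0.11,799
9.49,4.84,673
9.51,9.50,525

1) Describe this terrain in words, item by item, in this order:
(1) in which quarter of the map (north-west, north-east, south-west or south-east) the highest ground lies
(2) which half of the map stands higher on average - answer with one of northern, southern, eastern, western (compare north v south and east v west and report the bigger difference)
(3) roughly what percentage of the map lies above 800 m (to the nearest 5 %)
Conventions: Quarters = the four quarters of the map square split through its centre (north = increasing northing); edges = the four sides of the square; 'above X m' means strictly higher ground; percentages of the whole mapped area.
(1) The highest point lies in the south-east quarter of the map.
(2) On average the southern half of the map is the higher ground.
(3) About 30 % of the map lies above 800 m.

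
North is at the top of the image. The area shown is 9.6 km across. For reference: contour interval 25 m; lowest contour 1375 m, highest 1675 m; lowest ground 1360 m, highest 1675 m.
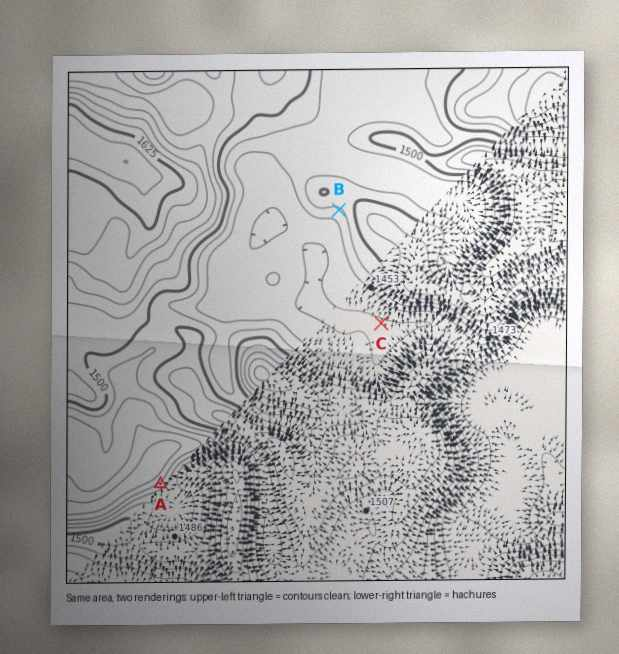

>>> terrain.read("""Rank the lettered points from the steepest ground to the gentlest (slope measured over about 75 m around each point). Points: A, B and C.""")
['A', 'B', 'C']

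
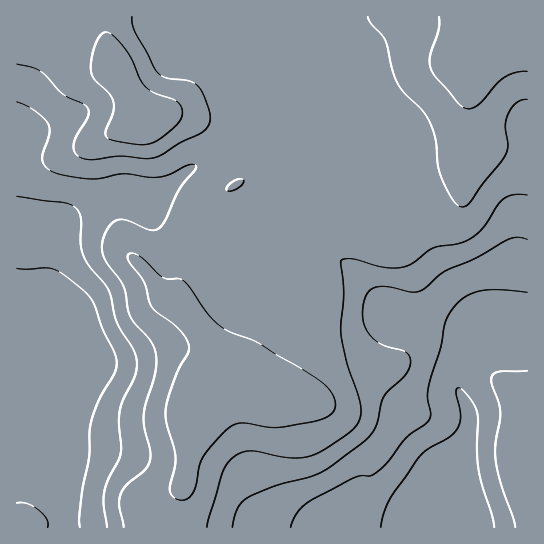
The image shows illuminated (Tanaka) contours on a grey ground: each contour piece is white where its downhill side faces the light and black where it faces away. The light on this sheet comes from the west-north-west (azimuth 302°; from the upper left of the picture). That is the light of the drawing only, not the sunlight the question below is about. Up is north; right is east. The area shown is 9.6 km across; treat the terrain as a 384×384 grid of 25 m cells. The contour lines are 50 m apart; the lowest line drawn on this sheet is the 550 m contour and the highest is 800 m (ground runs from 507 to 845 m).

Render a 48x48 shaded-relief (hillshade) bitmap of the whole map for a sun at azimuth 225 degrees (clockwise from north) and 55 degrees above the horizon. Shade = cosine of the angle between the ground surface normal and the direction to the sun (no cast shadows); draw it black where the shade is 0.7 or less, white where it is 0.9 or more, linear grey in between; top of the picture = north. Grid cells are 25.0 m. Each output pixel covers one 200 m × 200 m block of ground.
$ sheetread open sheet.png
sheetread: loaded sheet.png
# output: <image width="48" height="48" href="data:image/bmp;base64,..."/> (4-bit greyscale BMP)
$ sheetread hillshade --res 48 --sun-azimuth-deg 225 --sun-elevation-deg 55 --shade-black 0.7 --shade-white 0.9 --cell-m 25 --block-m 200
<image width="48" height="48" href="data:image/bmp;base64,Qk32BAAAAAAAAHYAAAAoAAAAMAAAADAAAAABAAQAAAAAAIAEAAATCwAAEwsAABAAAAAAAAAAAAAAABEREQAiIiIAMzMzAERERABVVVUAZmZmAHd3dwCIiIgAmZmZAKqqqgC7u7sAzMzMAN3d3QDu7u4A////AId4mrze26qph2Z4mZiJmql2Z4iaqZrN3Hd4mr3u26qqh2Z4mZmZmqmHZ4iaqZrO3Xd4mrzdupqqh2aJmZmaqqmHd4iZmave3IiImrzLmJmqhmeJqqqqqqqYd4iZmrzu3IiImru6iImphmeJqru7qqqZiHiJqr3ty4iImruqmZq6h2eaq8zLqpmZmHeJq83duoiImru6q7y6mHiavMzLqZmZmHiaq83cuoiJq7u7vMzLqYmrzMy7qpmZmIiaq7zMqYmZq7u8zN3MuZmrzMu6qpmIiJmqmrzLqZmZqru8zN3MuYmry7qqqph2eJmYiKvLqZmZmqu7zMzLqYiruqqqqYZVZ5mHZ5zLqpmZmaq7u7u7qIiZmZqqmGVFaJl1V6zcqpmZmaqqq7u6mIiZmZmYdkRWiZh1aM3bqZmZmZqqq7u6mIiZmZiGVEVoiZhmes26iJmZmZmrvMy6mImZmYdlVVZ4iIdmisuYd5mZmZq83dy6mZmZh2VWZmd3d3dmiqmHd5mZmZvN7ty6qqmHZUVnd3ZmZnZmiZiIiJmZmazf/u3Lu5dUQ0Z4iGVVVndneJmZmZmZmbzv/+3MuWQzRWiZmGVFaIh3eJmZmZmZmr3v/ty7pjJFeImqmGVWiZmIiJmZmpmaq83u7cuqdCR4mZmqmGVXmqqYiZqqqqqqu87u7bqYY0eZmZmql2Voq7uZmaqru6qrvN7/7amHVGiZmZmZl2aKzMuZmaq7u6qrze//7JiHZXmZmZmZiHis3cqZmqq7u6qrze//2neIZomZmZmZmIm93Lqaqqqru6qrzd7tp1eId4mZmZmZmavMy5mau6qqqqqrvMzKdVeYiImZmZmZmbvLqYiau6maqqqqu7uoZWiZiImZmZmZmru6mIibu6mZqqqqu7uoZnmZmZmZmZmZq7qpiIibu5iIqru7u7uod4mqqqqpmZmZq6mYiIiru5h4qru7vMupiZqqqqqpmZmaupmIiImru5h5q8zMzMupmqqqmaqZmZqruYiIiJq8u5iJu7vMzcu6u7upmZmYiaq7qIiIiZq8u5iJu7u83dy8zcupmZiHiaqqmImZmaq7uqmJqqqrzdzN7tuqqpiHeJmYd4mZmqu7upiImZmrzMzd7sqauqmIiIh3Z5mZmrqruph4mZmqu7vN3bqaqpiJmId2eJmZmru7u5h3iZmruqq8y6mJmIeJmZiImZmZq7u7u5h4iaq7u7u7uod3dmaJmZmZmZmau7vMy6mIiavMzMzMqGVVVVaJmZmZmZmbu7zMzKmImbzN3M3cpjM0RVaJmZmZmZmru8zMzKmImszMzM3chCNEVWeJmZmZmZmru8zMy6mJq8zLu83KUiRVVmeJmZmZmZmru8zLuqmZq6qqmry3MjVmZ3iZmZmZmZm7u7u6qqmaq5mZmruVIkVniImZmZmZmZq8u7qqqpmZqpiJmrpzI1Z4mZmZmZmZmZvMu6qqqpmZmZmZmrp0NWeJmZmZmZmZmazMuqqqqqmZmZmZmrp1VneJmZmZmZmZmbzLqqqqqqmZmQ=="/>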